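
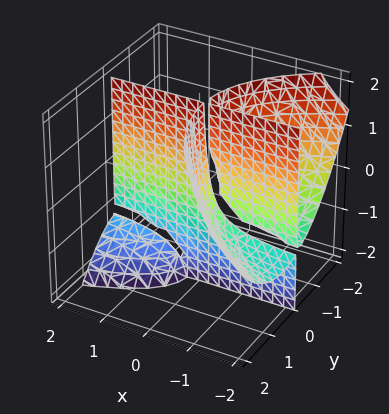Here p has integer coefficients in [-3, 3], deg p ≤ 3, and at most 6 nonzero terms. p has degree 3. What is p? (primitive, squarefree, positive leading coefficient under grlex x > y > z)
The picture has 2 separate pieces.
The degree is 3 — the shape is more complex than any degree-2 surface.
Against the integer gridlines: it meets the y-axis at y = 0 (among the integer gridlines); the visible z-axis segment lies entirely on the surface; the visible x-axis segment lies entirely on the surface.
Assembling these constraints gives the stated polynomial.

x*y^2 + 3*x*y*z + 2*y^3 + 3*x*y + y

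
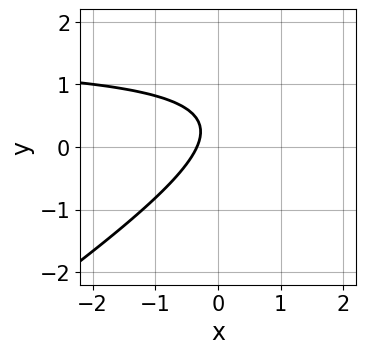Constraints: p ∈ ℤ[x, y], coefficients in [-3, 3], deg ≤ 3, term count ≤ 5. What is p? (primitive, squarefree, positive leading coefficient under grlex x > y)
Degree: no degree-1 curve has this shape, so deg p = 2.
Against the integer gridlines: the curve avoids every integer y-axis point in the box.
Solving for integer coefficients yields p as stated.

2*x*y - 3*y^2 - 3*x + 2*y - 1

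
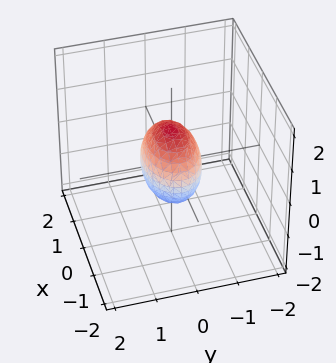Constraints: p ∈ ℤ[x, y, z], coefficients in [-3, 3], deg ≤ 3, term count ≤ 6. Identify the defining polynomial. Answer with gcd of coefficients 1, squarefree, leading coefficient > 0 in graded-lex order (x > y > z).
(a) The degree is 2 — bounded and convex; a quadric.
(b) Symmetries: it's symmetric under z → −z, forcing even powers of z; mirror symmetry x ↦ −x ⇒ only even powers of x; mirror symmetry y ↦ −y ⇒ only even powers of y.
(c) Observable constraints: among the integer gridlines, it crosses the x-axis at x ∈ {-1, 1}; the z-axis gridline crossings are at z ∈ {-1, 1}.
(d) Matching integer coefficients to the picture gives p.

x^2 + 2*y^2 + z^2 - 1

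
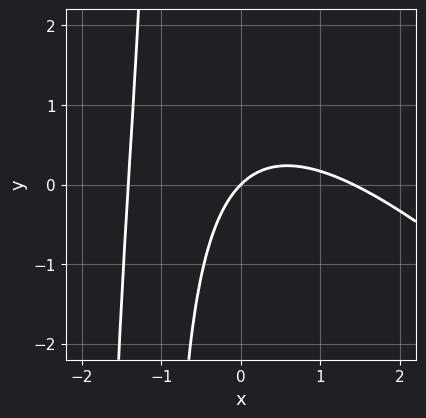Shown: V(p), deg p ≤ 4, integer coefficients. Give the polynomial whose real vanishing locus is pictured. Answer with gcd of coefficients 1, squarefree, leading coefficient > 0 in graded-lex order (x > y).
x^3 + x^2*y + 3*x*y - 2*x + 2*y

deg p = 3.
Against the integer gridlines: one x-axis crossing is at x = 0; it meets the y-axis at y = 0 (among the integer gridlines).
Putting this together gives p.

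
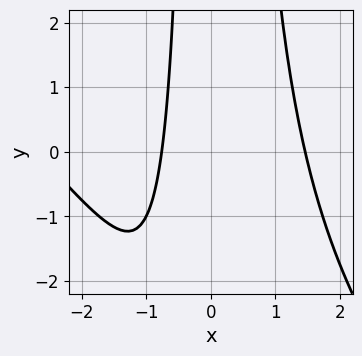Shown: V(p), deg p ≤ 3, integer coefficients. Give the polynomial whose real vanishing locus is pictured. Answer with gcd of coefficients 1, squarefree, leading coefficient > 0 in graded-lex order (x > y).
x^3 + x^2*y + 2*x^2 - 3*x - 3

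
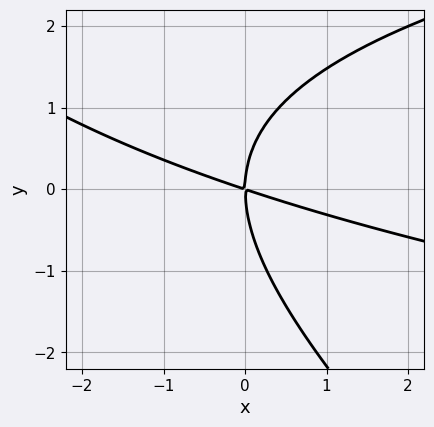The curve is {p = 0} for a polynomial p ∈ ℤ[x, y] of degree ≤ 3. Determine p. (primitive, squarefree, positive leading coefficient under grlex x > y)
x*y^2 + y^3 - x^2 - 3*x*y

(a) deg p = 3. The shape is more complex than any degree-2 curve.
(b) From the axis intercepts and sections: it crosses the y-axis at the gridline y = 0; it meets the x-axis at x = 0 (among the integer gridlines).
(c) The integer polynomial consistent with all of this is the stated p.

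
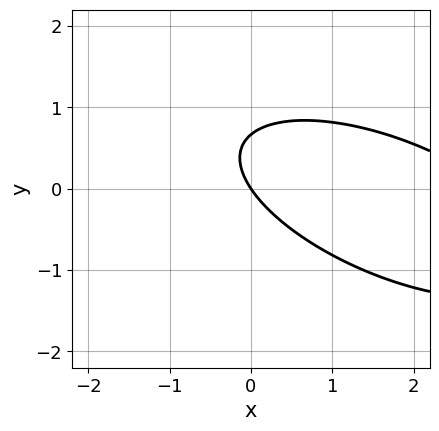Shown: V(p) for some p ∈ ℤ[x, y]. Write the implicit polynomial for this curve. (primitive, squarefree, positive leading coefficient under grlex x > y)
x^2 + 2*x*y + 3*y^2 - 3*x - 2*y

1. deg p = 2.
2. Against the integer gridlines: one x-axis crossing is at x = 0; it crosses the y-axis at the gridline y = 0.
3. Fitting integer coefficients to these (and the overall shape) gives p.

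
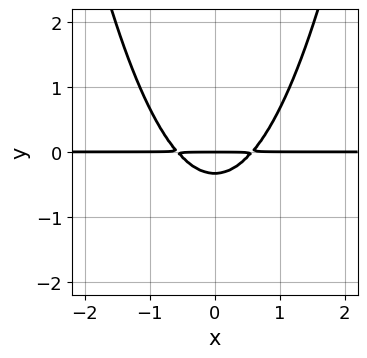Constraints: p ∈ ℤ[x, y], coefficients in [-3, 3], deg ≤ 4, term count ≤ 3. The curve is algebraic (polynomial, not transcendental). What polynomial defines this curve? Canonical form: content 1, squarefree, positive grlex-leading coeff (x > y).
3*x^2*y - 3*y^2 - y

1. Degree: a generic line meets the curve in up to 3 points, so deg p = 3.
2. Symmetries: it's symmetric under x → −x, forcing even powers of x.
3. Checking where it meets the axes: one y-axis crossing is at y = 0; the visible x-axis segment lies entirely on the curve.
4. These observations pin down the coefficients.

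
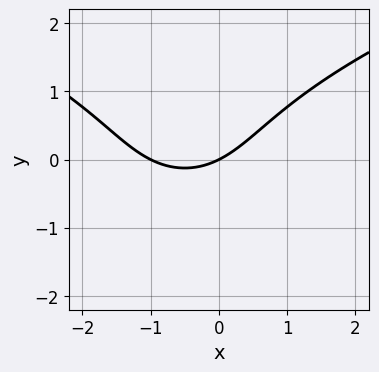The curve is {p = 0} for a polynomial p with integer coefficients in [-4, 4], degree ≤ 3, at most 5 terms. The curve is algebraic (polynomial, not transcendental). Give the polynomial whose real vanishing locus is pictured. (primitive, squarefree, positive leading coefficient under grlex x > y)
deg p = 3.
Observable constraints: the x-axis gridline crossings are at x ∈ {-1, 0}; it crosses the y-axis at the gridline y = 0.
Putting this together gives p.

y^3 - x^2 - x + 2*y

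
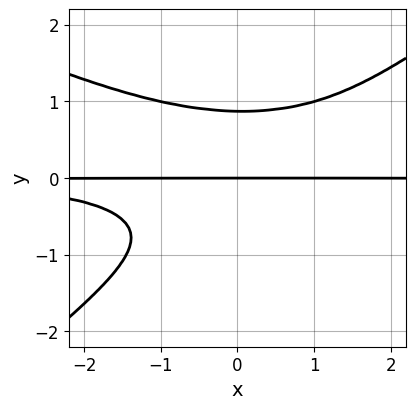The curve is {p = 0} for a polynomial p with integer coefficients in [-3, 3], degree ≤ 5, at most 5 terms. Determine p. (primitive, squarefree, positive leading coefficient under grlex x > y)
(a) Degree: a generic line meets the curve in up to 4 points, so deg p = 4.
(b) Against the integer gridlines: the visible x-axis segment lies entirely on the curve; one y-axis crossing is at y = 0.
(c) Matching integer coefficients to the picture gives p.

x^2*y^2 + x*y^3 - 3*y^4 - x*y^2 + 2*y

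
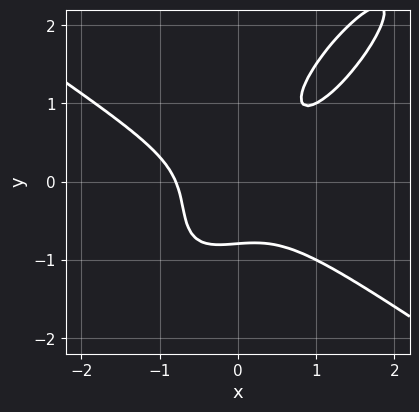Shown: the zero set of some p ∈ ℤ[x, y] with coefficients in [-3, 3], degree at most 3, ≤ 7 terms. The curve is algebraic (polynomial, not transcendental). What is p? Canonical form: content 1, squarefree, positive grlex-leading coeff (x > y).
1. The degree is 3 — the shape is more complex than any degree-2 curve.
2. Solving for integer coefficients yields p as stated.

2*x^3 - 3*x*y^2 + 2*y^3 - 2*x*y + 1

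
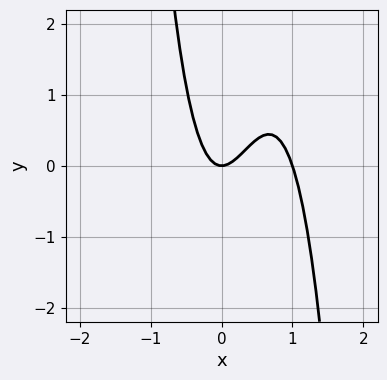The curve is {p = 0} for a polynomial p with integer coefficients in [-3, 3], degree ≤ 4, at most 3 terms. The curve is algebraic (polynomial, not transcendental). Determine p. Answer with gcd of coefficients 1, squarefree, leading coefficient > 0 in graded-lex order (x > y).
1. Degree: a generic line meets the curve in up to 3 points, so deg p = 3.
2. Reading off the gridlines: among the integer gridlines, it crosses the x-axis at x ∈ {0, 1}; it meets the y-axis at y = 0 (among the integer gridlines).
3. Putting this together gives p.

3*x^3 - 3*x^2 + y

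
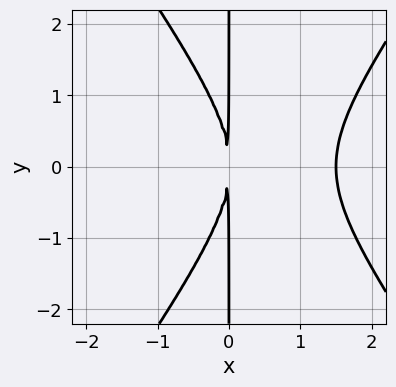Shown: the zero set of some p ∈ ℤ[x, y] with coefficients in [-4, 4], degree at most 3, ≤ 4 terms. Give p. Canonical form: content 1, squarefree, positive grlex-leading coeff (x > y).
2*x^3 - x*y^2 - 3*x^2

1. The degree is 3 — the shape is more complex than any degree-2 curve.
2. Symmetries: the y ↦ −y reflection is a symmetry, so y appears only in even powers.
3. Checking where it meets the axes: every point of the y-axis in the box is on the curve.
4. Assembling these constraints gives the stated polynomial.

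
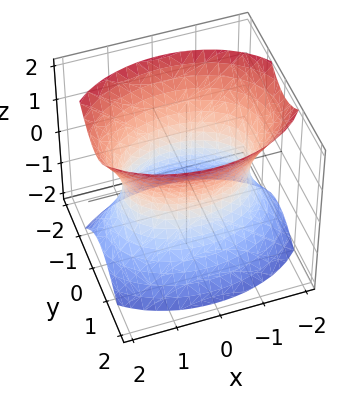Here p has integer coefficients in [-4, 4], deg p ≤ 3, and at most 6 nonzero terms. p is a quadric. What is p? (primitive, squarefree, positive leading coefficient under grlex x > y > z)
(a) deg p = 2. One connected sheet with a waist; a quadric.
(b) Symmetries: it's symmetric under z → −z, forcing even powers of z; mirror symmetry x ↦ −x ⇒ only even powers of x; the y ↦ −y reflection is a symmetry, so y appears only in even powers.
(c) Against the integer gridlines: the surface avoids every integer z-axis point in the box; the y-axis gridline crossings are at y ∈ {-1, 1}.
(d) Matching integer coefficients to the picture gives p.

x^2 + 2*y^2 - z^2 - 2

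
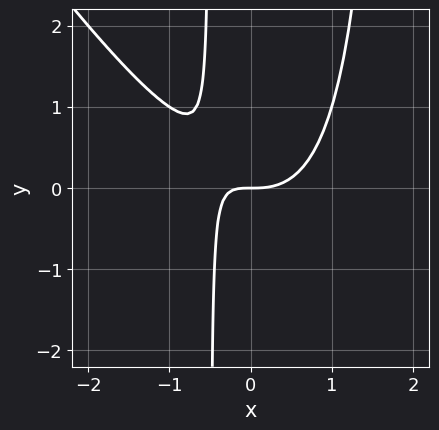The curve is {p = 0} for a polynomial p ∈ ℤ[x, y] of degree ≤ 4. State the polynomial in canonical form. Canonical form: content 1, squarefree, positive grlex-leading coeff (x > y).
3*x^3 + 2*x^2*y - 3*x*y - 2*y

The degree is 3 — the shape is more complex than any degree-2 curve.
Observable constraints: it crosses the y-axis at the gridline y = 0; one x-axis crossing is at x = 0.
Solving for integer coefficients yields p as stated.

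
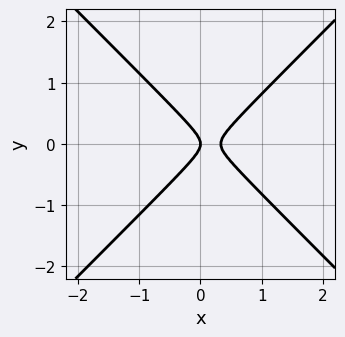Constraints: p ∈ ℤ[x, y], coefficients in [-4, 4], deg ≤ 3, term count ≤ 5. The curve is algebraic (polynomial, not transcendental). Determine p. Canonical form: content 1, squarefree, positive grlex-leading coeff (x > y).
3*x^2 - 3*y^2 - x

First, the degree is 2 — the shape is more complex than any degree-1 curve.
Next, symmetries: the y ↦ −y reflection is a symmetry, so y appears only in even powers.
Next, from the axis intercepts and sections: it meets the y-axis at y = 0 (among the integer gridlines); it meets the x-axis at x = 0 (among the integer gridlines).
Finally, fitting integer coefficients to these (and the overall shape) gives p.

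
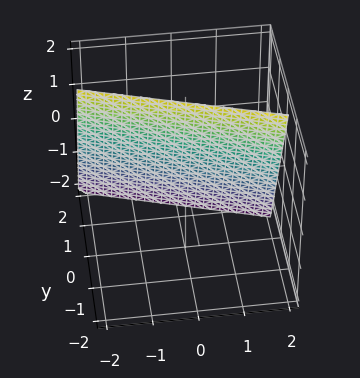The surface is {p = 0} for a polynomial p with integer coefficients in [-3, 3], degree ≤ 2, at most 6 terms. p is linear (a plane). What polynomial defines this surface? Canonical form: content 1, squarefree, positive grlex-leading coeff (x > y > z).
x + 3*y + z - 2

1. deg p = 1.
2. Reading off the gridlines: it meets the z-axis at z = 2 (among the integer gridlines); it meets the x-axis at x = 2 (among the integer gridlines).
3. The integer polynomial consistent with all of this is the stated p.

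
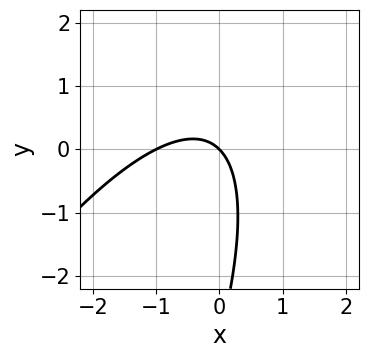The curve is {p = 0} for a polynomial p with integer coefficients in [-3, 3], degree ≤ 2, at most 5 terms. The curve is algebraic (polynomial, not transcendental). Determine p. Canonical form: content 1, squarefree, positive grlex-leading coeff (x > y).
First, deg p = 2. The shape is more complex than any degree-1 curve.
Then, reading off the gridlines: one y-axis crossing is at y = 0; among the integer gridlines, it crosses the x-axis at x ∈ {-1, 0}.
Finally, solving for integer coefficients yields p as stated.

3*x^2 - 3*x*y + y^2 + 3*x + 3*y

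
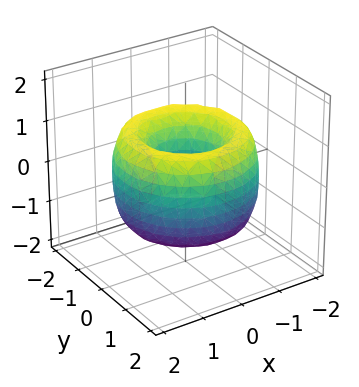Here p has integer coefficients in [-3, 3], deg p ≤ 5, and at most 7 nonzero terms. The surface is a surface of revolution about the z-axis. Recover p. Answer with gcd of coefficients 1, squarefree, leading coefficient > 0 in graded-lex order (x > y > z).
The degree is 4 — no degree-3 surface has this shape.
Symmetry: the z-axis is an axis of rotation, so x and y enter only as x² + y².
Against the integer gridlines: the surface avoids every integer z-axis point in the box; a circular section at z = 1 has radius exactly 1.
Assembling these constraints gives the stated polynomial.

x^4 + 2*x^2*y^2 + y^4 - 3*x^2 - 3*y^2 + z^2 + 1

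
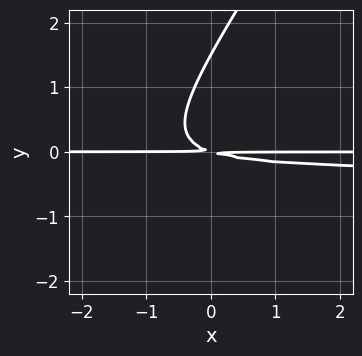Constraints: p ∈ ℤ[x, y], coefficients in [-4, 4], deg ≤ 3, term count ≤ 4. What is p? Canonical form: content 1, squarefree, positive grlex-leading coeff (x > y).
3*x*y^2 - 2*y^3 + x*y + 3*y^2

First, deg p = 3. The shape is more complex than any degree-2 curve.
Then, from the visible intercepts: every point of the x-axis in the box is on the curve.
Finally, the integer polynomial consistent with all of this is the stated p.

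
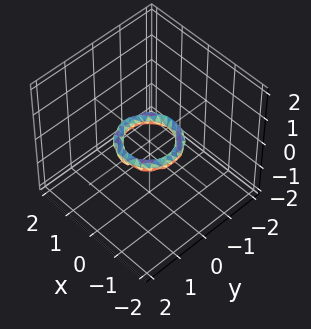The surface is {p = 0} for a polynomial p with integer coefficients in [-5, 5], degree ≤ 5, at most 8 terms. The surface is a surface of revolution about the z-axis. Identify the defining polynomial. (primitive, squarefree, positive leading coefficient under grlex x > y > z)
2*x^4 + 4*x^2*y^2 + 2*y^4 - 3*x^2 - 3*y^2 + 3*z^2 + 1

(a) deg p = 4. A generic line meets the surface in up to 4 points.
(b) By symmetry, the z-axis is an axis of rotation, so x and y enter only as x² + y².
(c) Observable constraints: no z-intercept at any integer in the box; the y-axis gridline crossings are at y ∈ {-1, 1}; a circular section at z = 0 has radius between 0 and 1.
(d) Assembling these constraints gives the stated polynomial. Check: (1, 0, 0) on the x-axis lies on the surface, and p(1, 0, 0) = 0. ✓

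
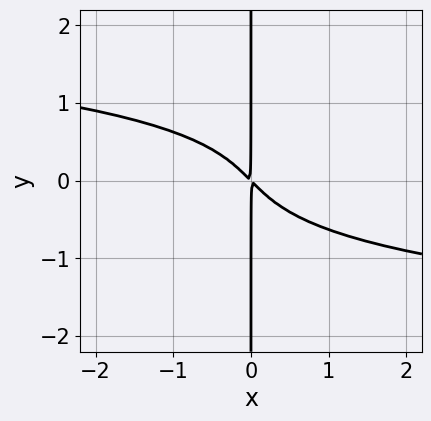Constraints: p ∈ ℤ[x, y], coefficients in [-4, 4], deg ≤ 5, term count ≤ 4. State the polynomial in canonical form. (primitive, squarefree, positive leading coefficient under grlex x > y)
3*x*y^3 + 2*x^2 + 2*x*y

(a) deg p = 4. A generic line meets the curve in up to 4 points.
(b) From the axis intercepts and sections: the visible y-axis segment lies entirely on the curve.
(c) Putting this together gives p.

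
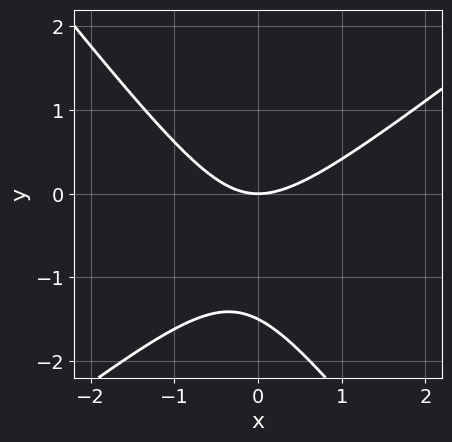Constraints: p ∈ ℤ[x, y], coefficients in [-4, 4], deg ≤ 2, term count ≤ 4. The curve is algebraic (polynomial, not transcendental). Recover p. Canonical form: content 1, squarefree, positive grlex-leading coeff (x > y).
First, deg p = 2. No degree-1 curve has this shape.
Next, from the axis intercepts and sections: one x-axis crossing is at x = 0; it crosses the y-axis at the gridline y = 0.
Finally, these observations pin down the coefficients.

2*x^2 - x*y - 2*y^2 - 3*y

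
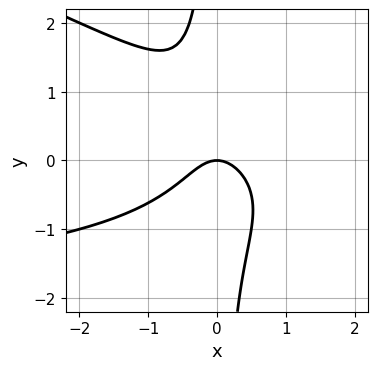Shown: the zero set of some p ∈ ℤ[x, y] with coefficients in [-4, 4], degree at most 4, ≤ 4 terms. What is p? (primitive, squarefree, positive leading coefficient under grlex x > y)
1. The degree is 3 — a generic line meets the curve in up to 3 points.
2. From the visible intercepts: one y-axis crossing is at y = 0; one x-axis crossing is at x = 0.
3. These observations pin down the coefficients.

x^2*y + 3*x*y^2 + 3*x^2 + 2*y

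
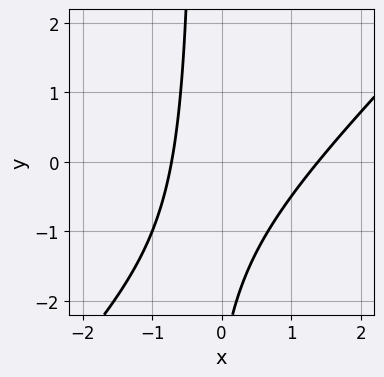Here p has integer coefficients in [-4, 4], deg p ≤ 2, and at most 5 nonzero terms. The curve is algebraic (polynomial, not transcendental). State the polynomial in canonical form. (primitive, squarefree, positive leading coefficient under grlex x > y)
3*x^2 - 3*x*y - 2*x - y - 3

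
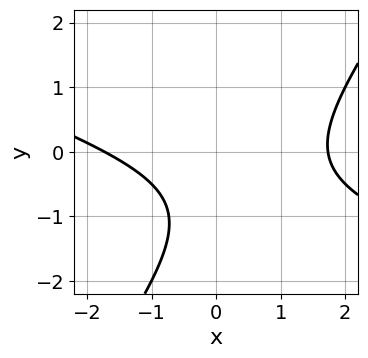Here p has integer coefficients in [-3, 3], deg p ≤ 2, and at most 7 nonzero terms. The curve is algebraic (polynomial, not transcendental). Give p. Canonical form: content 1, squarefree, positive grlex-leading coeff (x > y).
First, deg p = 2. A generic line meets the curve in up to 2 points.
Next, observable constraints: the curve avoids every integer y-axis point in the box.
Finally, matching integer coefficients to the picture gives p.

x^2 + 2*x*y - 2*y^2 - 3*y - 3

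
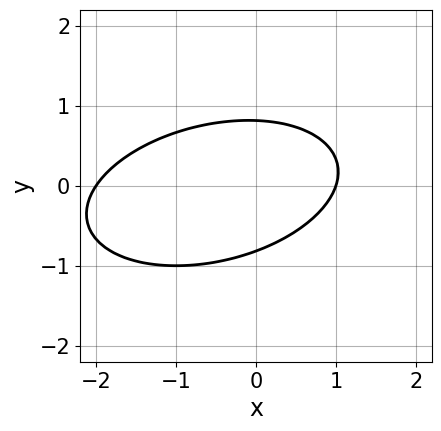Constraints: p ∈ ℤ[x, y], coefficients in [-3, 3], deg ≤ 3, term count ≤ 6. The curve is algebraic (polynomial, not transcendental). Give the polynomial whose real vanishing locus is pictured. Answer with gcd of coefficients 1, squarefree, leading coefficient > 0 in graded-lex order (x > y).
deg p = 2. No degree-1 curve has this shape.
Checking where it meets the axes: the x-axis gridline crossings are at x ∈ {-2, 1}.
Solving for integer coefficients yields p as stated.

x^2 - x*y + 3*y^2 + x - 2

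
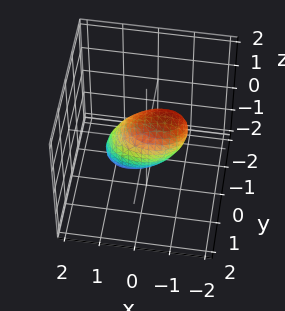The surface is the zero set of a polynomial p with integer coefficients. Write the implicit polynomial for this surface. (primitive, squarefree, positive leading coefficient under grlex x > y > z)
x^2 + x*z + 2*y^2 + z^2 - 1

The degree is 2 — no degree-1 surface has this shape.
From the visible intercepts: among the integer gridlines, it crosses the z-axis at z ∈ {-1, 1}; the x-axis gridline crossings are at x ∈ {-1, 1}.
The integer polynomial consistent with all of this is the stated p.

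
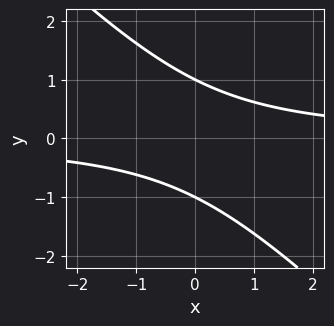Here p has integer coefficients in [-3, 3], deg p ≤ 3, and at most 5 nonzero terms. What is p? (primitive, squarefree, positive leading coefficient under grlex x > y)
x*y + y^2 - 1

(a) Degree: a generic line meets the curve in up to 2 points, so deg p = 2.
(b) From the visible intercepts: it misses every integer gridline on the x-axis; among the integer gridlines, it crosses the y-axis at y ∈ {-1, 1}.
(c) Solving for integer coefficients yields p as stated.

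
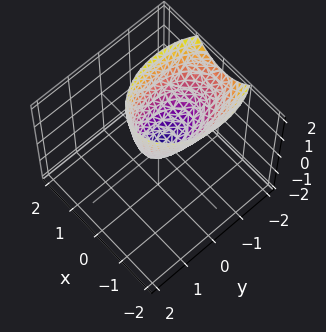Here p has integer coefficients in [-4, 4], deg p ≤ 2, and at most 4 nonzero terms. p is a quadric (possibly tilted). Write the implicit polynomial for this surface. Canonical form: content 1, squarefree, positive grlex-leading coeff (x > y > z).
2*x^2 + y^2 + y*z - z

First, degree: no degree-1 surface has this shape, so deg p = 2.
Next, from the axis intercepts and sections: it meets the z-axis at z = 0 (among the integer gridlines); it crosses the y-axis at the gridline y = 0; one x-axis crossing is at x = 0.
Finally, together with the visible shape, these determine p as stated.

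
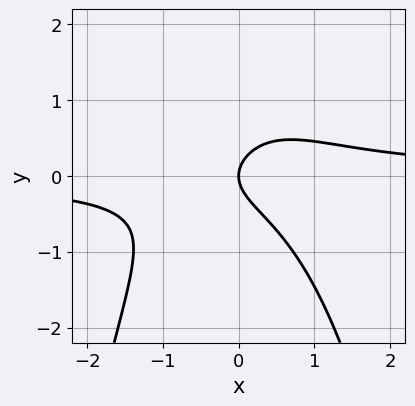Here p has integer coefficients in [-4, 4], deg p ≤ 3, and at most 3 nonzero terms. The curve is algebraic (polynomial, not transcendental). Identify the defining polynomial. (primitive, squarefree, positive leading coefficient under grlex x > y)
3*x^2*y + 3*y^2 - 2*x

1. Degree: the shape is more complex than any degree-2 curve, so deg p = 3.
2. Checking where it meets the axes: it crosses the x-axis at the gridline x = 0; it meets the y-axis at y = 0 (among the integer gridlines).
3. Matching integer coefficients to the picture gives p.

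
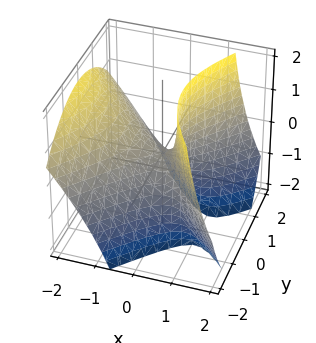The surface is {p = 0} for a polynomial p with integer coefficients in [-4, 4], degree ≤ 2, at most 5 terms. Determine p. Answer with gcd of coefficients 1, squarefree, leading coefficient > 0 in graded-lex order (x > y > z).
(a) Degree: a generic line meets the surface in up to 2 points, so deg p = 2.
(b) Observable constraints: one x-axis crossing is at x = 0; it crosses the y-axis at the gridline y = 0.
(c) Fitting integer coefficients to these (and the overall shape) gives p.

3*x^2 + 3*x*z - 2*y^2 - 2*z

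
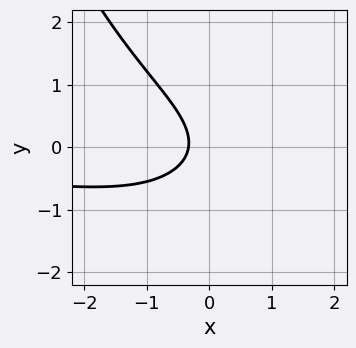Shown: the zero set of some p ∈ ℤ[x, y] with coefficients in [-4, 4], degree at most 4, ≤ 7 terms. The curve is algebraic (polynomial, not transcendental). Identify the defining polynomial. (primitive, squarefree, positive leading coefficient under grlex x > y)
(a) Degree: the shape is more complex than any degree-2 curve, so deg p = 3.
(b) From the visible intercepts: it misses every integer gridline on the y-axis.
(c) The integer polynomial consistent with all of this is the stated p.

x^2*y - x*y - 3*y^2 - 3*x - 1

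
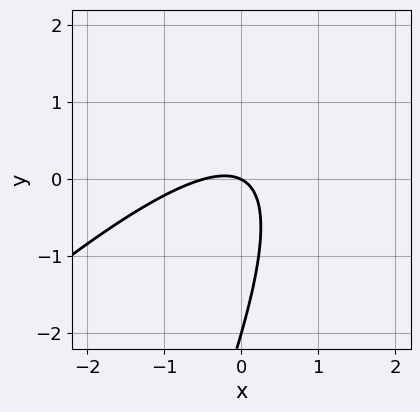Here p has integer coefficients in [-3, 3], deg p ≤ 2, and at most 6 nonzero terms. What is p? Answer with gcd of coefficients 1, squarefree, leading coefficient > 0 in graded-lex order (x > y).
First, deg p = 2. No degree-1 curve has this shape.
Then, against the integer gridlines: the y-axis gridline crossings are at y ∈ {-2, 0}; it crosses the x-axis at the gridline x = 0.
Finally, matching integer coefficients to the picture gives p.

2*x^2 - 3*x*y + y^2 + x + 2*y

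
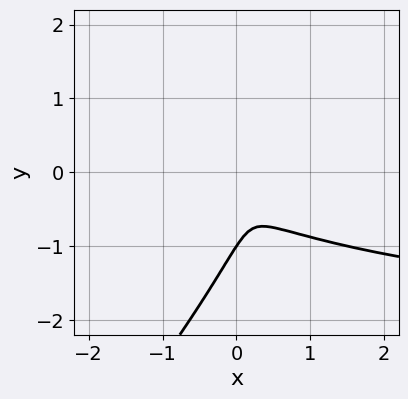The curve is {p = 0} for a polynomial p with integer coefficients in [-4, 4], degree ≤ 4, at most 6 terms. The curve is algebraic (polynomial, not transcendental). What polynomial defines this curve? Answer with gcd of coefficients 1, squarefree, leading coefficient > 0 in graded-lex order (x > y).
x^2*y - 3*x*y^2 + 2*y^3 + 3*x^2 + 2*y^2

(a) deg p = 3. The shape is more complex than any degree-2 curve.
(b) Checking where it meets the axes: it crosses the y-axis at the gridline y = -1.
(c) Solving for integer coefficients yields p as stated.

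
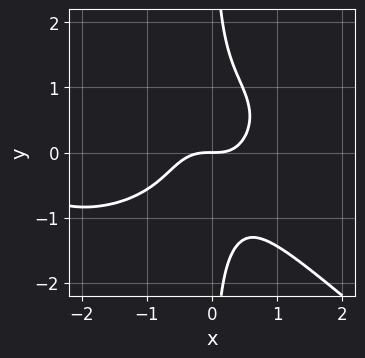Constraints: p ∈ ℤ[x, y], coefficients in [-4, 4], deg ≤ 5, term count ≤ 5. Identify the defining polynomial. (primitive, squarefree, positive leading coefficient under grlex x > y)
x^4 + x^2*y^2 + 3*x*y^3 + 3*x^3 - 2*y

(a) deg p = 4. No degree-3 curve has this shape.
(b) Observable constraints: one x-axis crossing is at x = 0; it meets the y-axis at y = 0 (among the integer gridlines).
(c) The integer polynomial consistent with all of this is the stated p.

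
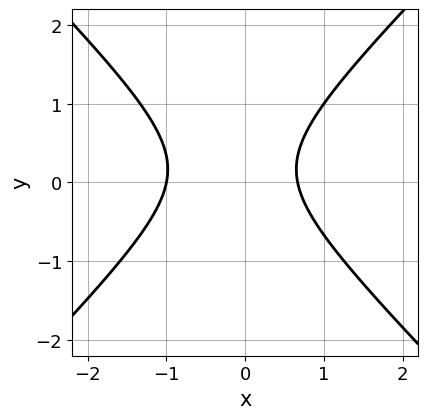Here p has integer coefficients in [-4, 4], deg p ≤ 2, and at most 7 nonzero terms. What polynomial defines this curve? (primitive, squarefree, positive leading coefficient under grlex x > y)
3*x^2 - 3*y^2 + x + y - 2

(a) The degree is 2 — the shape is more complex than any degree-1 curve.
(b) From the axis intercepts and sections: one x-axis crossing is at x = -1; no y-intercept at any integer in the box.
(c) These observations pin down the coefficients.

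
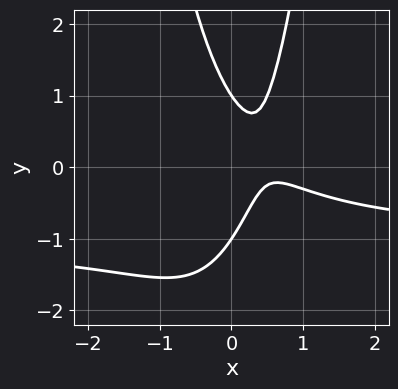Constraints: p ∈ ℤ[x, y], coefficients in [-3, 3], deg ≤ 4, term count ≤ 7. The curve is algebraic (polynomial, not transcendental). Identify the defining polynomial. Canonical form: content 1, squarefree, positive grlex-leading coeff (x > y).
First, deg p = 3. No degree-2 curve has this shape.
Next, from the visible intercepts: no x-intercept at any integer in the box; the y-axis gridline crossings are at y ∈ {-1, 1}.
Finally, assembling these constraints gives the stated polynomial.

3*x^2*y + 3*x^2 - y^2 - 3*x + 1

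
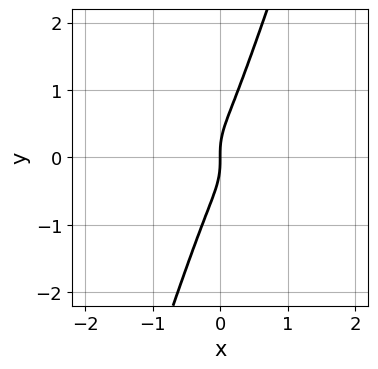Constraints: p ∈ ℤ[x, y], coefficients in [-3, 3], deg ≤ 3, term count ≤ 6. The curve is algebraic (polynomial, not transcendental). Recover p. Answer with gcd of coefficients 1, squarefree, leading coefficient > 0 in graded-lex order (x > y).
(a) Degree: no degree-2 curve has this shape, so deg p = 3.
(b) From the axis intercepts and sections: it meets the x-axis at x = 0 (among the integer gridlines); one y-axis crossing is at y = 0.
(c) Fitting integer coefficients to these (and the overall shape) gives p.

3*x^3 + 2*x^2*y + 2*x*y^2 - y^3 + x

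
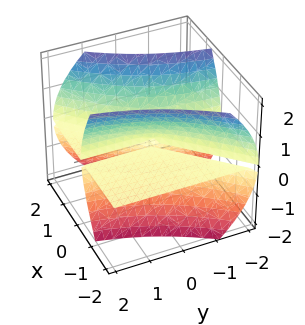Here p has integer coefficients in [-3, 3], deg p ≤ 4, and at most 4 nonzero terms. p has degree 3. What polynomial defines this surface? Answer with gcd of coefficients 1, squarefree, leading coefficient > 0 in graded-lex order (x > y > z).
2*x^2*z - 2*x*y*z - z^3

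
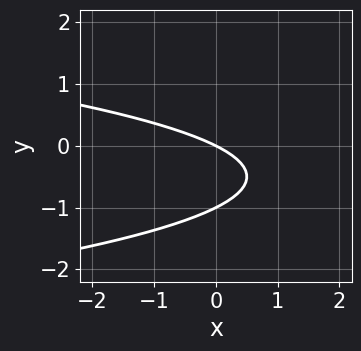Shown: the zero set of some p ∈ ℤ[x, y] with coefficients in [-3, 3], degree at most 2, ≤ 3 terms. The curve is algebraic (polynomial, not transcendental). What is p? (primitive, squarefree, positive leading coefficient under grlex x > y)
(a) deg p = 2.
(b) From the visible intercepts: it meets the x-axis at x = 0 (among the integer gridlines); among the integer gridlines, it crosses the y-axis at y ∈ {-1, 0}.
(c) Assembling these constraints gives the stated polynomial.

2*y^2 + x + 2*y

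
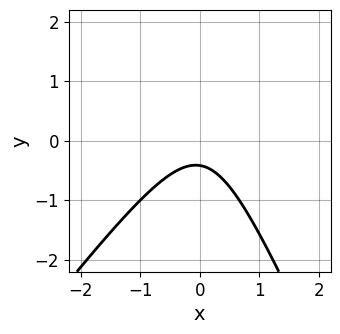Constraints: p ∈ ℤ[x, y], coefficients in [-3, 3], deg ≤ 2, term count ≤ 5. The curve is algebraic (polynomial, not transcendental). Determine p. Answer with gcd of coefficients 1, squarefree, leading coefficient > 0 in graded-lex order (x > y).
Degree: the shape is more complex than any degree-1 curve, so deg p = 2.
From the axis intercepts and sections: it misses every integer gridline on the x-axis.
Matching integer coefficients to the picture gives p.

3*x^2 - x*y - y^2 + 2*y + 1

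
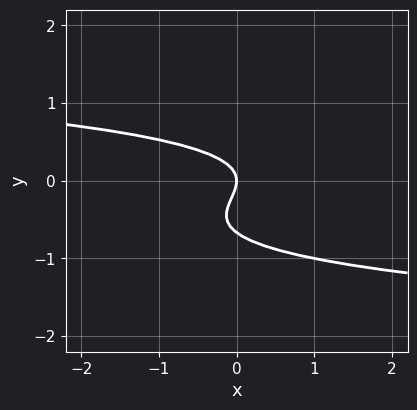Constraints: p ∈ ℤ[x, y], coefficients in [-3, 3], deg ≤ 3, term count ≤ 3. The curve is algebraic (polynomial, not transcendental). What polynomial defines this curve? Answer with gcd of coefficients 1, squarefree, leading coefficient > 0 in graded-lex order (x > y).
(a) The degree is 3 — no degree-2 curve has this shape.
(b) Reading off the gridlines: it crosses the y-axis at the gridline y = 0; it meets the x-axis at x = 0 (among the integer gridlines).
(c) Fitting integer coefficients to these (and the overall shape) gives p.

3*y^3 + 2*y^2 + x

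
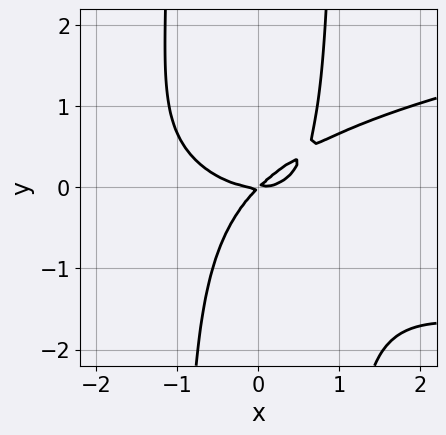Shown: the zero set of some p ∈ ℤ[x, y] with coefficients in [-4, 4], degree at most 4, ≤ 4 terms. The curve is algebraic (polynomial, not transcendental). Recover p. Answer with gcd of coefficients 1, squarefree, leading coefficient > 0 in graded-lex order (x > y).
3*x^2*y^2 - 2*x^3 + 3*x*y - 3*y^2

1. Degree: no degree-3 curve has this shape, so deg p = 4.
2. Checking where it meets the axes: one x-axis crossing is at x = 0; it crosses the y-axis at the gridline y = 0.
3. Putting this together gives p.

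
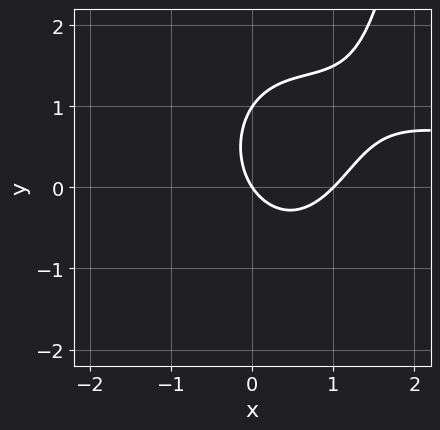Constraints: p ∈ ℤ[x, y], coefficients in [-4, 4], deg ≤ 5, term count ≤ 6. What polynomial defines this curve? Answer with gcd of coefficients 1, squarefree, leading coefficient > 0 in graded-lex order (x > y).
x^3*y - 3*x^2 - 2*y^2 + 3*x + 2*y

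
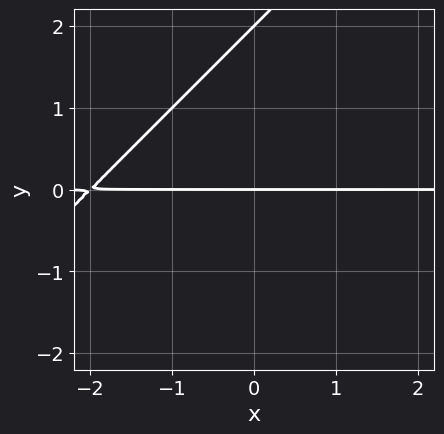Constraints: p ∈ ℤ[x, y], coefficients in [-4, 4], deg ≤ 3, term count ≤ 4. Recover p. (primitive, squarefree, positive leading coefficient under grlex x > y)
(a) deg p = 2. The shape is more complex than any degree-1 curve.
(b) From the axis intercepts and sections: the y-axis gridline crossings are at y ∈ {0, 2}; the visible x-axis segment lies entirely on the curve.
(c) Assembling these constraints gives the stated polynomial.

x*y - y^2 + 2*y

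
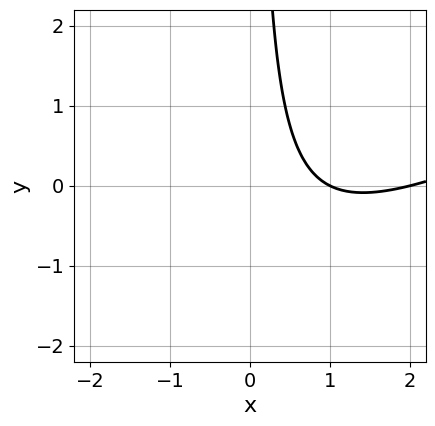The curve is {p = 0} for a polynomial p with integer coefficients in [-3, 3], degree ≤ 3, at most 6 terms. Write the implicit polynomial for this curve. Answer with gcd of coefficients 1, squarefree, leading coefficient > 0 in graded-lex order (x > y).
First, degree: the shape is more complex than any degree-1 curve, so deg p = 2.
Next, observable constraints: among the integer gridlines, it crosses the x-axis at x ∈ {1, 2}; it misses every integer gridline on the y-axis.
Finally, assembling these constraints gives the stated polynomial.

x^2 - 2*x*y - 3*x + 2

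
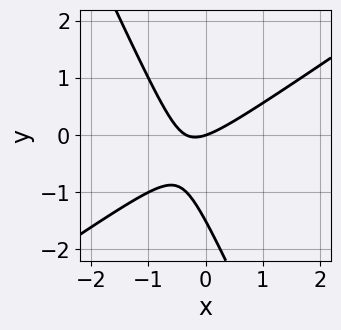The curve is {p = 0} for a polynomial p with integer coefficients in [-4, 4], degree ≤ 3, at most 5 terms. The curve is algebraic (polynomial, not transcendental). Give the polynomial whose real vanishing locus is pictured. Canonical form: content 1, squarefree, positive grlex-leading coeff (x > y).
1. Degree: no degree-1 curve has this shape, so deg p = 2.
2. From the visible intercepts: one y-axis crossing is at y = 0; it crosses the x-axis at the gridline x = 0.
3. Solving for integer coefficients yields p as stated.

3*x^2 - 3*x*y - 2*y^2 + x - 3*y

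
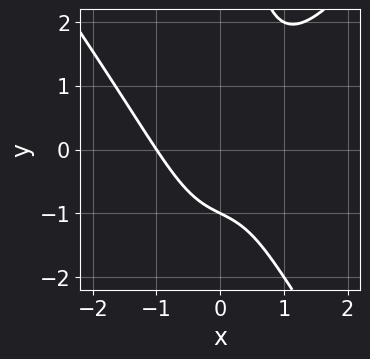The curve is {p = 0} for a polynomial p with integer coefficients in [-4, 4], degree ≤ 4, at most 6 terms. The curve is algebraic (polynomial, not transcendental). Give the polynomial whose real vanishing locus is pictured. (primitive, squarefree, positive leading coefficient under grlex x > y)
2*x^3 - x*y^2 - 2*x*y + 2*y + 2

First, the degree is 3 — the shape is more complex than any degree-2 curve.
Then, reading off the gridlines: it meets the x-axis at x = -1 (among the integer gridlines); it crosses the y-axis at the gridline y = -1.
Finally, fitting integer coefficients to these (and the overall shape) gives p.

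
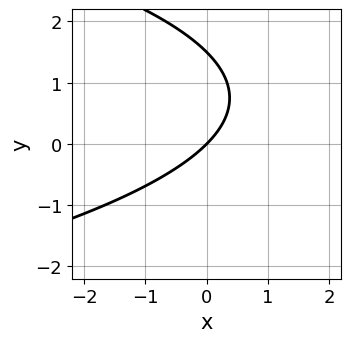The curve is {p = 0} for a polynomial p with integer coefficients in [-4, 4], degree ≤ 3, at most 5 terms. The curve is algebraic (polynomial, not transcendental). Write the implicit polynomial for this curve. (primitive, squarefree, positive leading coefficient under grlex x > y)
2*y^2 + 3*x - 3*y

(a) deg p = 2. No degree-1 curve has this shape.
(b) From the axis intercepts and sections: it crosses the y-axis at the gridline y = 0; it meets the x-axis at x = 0 (among the integer gridlines).
(c) Solving for integer coefficients yields p as stated.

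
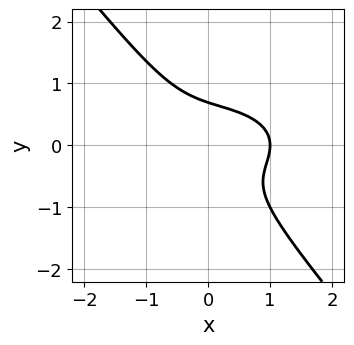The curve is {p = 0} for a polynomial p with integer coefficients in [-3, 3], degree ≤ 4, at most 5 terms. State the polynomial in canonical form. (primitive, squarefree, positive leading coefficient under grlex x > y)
x^3 + 3*x*y^2 + 3*y^3 - 1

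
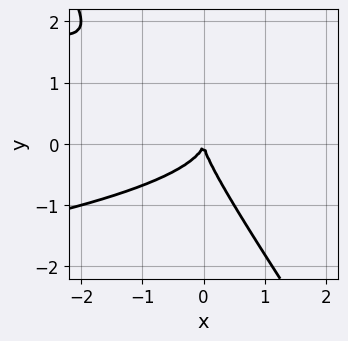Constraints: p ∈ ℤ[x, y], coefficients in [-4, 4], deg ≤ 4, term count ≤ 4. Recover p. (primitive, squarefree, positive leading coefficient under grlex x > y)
The degree is 3 — a generic line meets the curve in up to 3 points.
Checking where it meets the axes: it meets the x-axis at x = 0 (among the integer gridlines); it meets the y-axis at y = 0 (among the integer gridlines).
These observations pin down the coefficients.

3*x*y^2 + 2*y^3 + 2*x^2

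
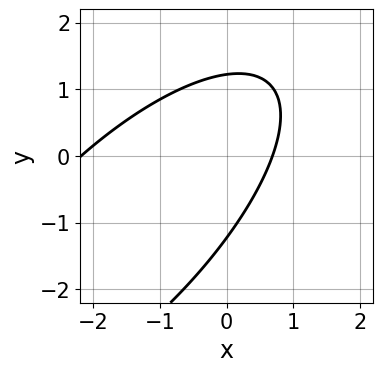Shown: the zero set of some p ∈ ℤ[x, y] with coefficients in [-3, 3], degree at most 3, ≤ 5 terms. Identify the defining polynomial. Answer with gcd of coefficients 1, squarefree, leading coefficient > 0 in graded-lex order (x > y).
2*x^2 - 3*x*y + 2*y^2 + 3*x - 3

First, the degree is 2 — a generic line meets the curve in up to 2 points.
Finally, solving for integer coefficients yields p as stated.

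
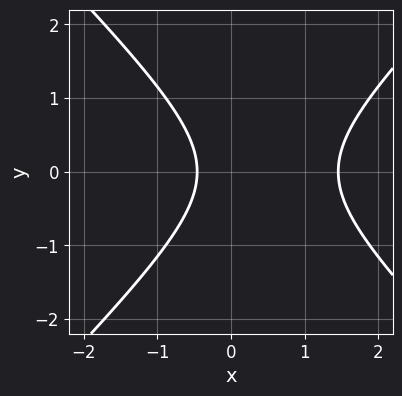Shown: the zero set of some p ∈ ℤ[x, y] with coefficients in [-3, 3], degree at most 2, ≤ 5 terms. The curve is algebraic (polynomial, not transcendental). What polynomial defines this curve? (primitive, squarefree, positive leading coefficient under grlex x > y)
1. deg p = 2.
2. Symmetries: it's symmetric under y → −y, forcing even powers of y.
3. Against the integer gridlines: it misses every integer gridline on the y-axis.
4. Assembling these constraints gives the stated polynomial.

3*x^2 - 3*y^2 - 3*x - 2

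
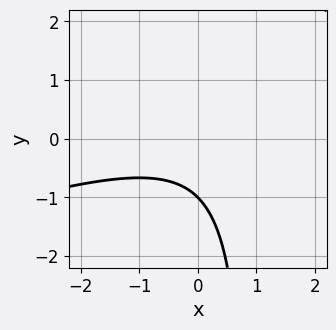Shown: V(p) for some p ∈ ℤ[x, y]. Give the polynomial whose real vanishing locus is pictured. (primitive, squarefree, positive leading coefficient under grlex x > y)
x^2 - 3*x*y + 3*y + 3

(a) deg p = 2. No degree-1 curve has this shape.
(b) Checking where it meets the axes: the curve avoids every integer x-axis point in the box; it meets the y-axis at y = -1 (among the integer gridlines).
(c) Putting this together gives p.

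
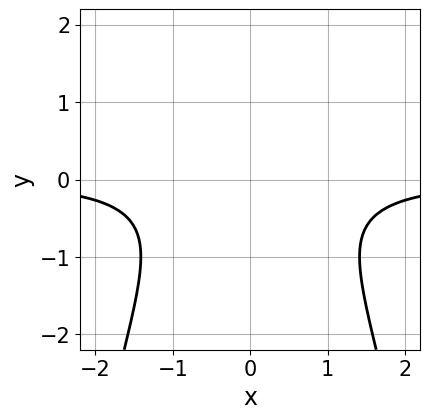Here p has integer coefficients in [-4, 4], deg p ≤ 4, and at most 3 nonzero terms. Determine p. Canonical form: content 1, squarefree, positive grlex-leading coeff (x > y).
x^2*y + y^2 + 1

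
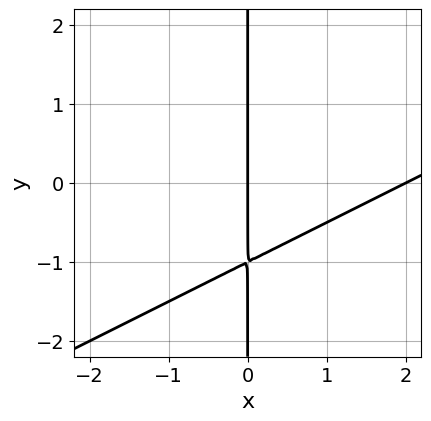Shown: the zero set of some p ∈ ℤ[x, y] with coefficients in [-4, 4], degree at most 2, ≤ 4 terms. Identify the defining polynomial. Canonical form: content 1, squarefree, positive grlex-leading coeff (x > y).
x^2 - 2*x*y - 2*x

Degree: a generic line meets the curve in up to 2 points, so deg p = 2.
Observable constraints: every point of the y-axis in the box is on the curve; the x-axis gridline crossings are at x ∈ {0, 2}.
Putting this together gives p.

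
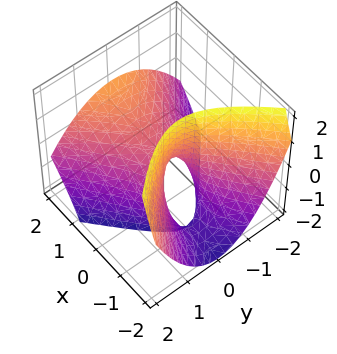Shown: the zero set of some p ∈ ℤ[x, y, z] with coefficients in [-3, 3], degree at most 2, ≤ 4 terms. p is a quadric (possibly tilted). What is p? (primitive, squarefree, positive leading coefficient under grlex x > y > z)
(a) Degree: the shape is more complex than any degree-1 surface, so deg p = 2.
(b) Against the integer gridlines: it crosses the z-axis at the gridline z = 0; it meets the x-axis at x = 0 (among the integer gridlines); it meets the y-axis at y = 0 (among the integer gridlines).
(c) Putting this together gives p.

2*x^2 - 3*x*z - 3*y^2 - 2*z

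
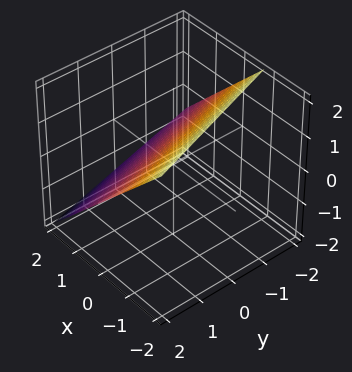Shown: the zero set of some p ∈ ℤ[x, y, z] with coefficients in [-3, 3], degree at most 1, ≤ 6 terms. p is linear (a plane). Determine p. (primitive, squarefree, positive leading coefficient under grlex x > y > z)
3*x + y + 3*z - 2

1. The degree is 1 — the surface is flat (a plane).
2. Reading off the gridlines: one y-axis crossing is at y = 2.
3. The integer polynomial consistent with all of this is the stated p.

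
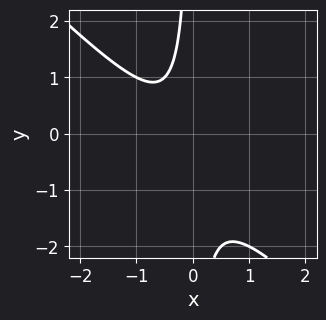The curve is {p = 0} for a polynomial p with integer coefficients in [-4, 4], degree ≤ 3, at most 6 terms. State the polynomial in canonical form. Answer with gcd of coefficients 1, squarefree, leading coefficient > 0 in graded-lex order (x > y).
(a) The degree is 2 — a generic line meets the curve in up to 2 points.
(b) Against the integer gridlines: the curve avoids every integer x-axis point in the box; it misses every integer gridline on the y-axis.
(c) Matching integer coefficients to the picture gives p.

2*x^2 + 2*x*y + x + 1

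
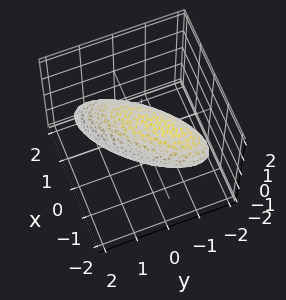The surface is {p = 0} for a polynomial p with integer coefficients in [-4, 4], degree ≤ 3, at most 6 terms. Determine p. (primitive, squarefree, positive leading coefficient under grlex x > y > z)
First, deg p = 2.
Next, against the integer gridlines: among the integer gridlines, it crosses the y-axis at y ∈ {-1, 1}; the x-axis gridline crossings are at x ∈ {-1, 1}.
Finally, putting this together gives p.

2*x^2 - 3*x*y + 2*y^2 + y*z + 3*z^2 - 2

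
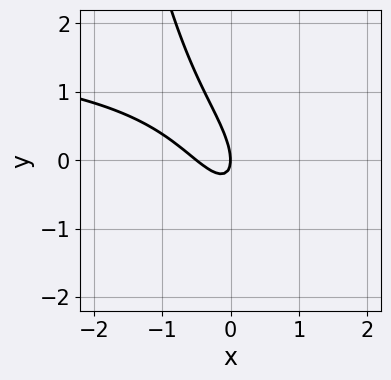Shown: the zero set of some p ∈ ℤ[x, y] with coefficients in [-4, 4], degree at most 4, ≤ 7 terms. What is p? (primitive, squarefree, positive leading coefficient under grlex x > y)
1. deg p = 3. No degree-2 curve has this shape.
2. Checking where it meets the axes: it crosses the y-axis at the gridline y = 0; one x-axis crossing is at x = 0.
3. Putting this together gives p.

x^2*y - 2*x^2 - 2*x*y - y^2 - x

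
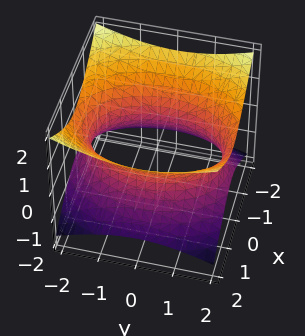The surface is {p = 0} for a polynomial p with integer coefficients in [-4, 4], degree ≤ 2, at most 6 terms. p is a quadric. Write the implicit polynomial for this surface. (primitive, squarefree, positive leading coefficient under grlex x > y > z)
First, degree: an hourglass — one-sheet hyperboloid; a quadric, so deg p = 2.
Next, symmetries: mirror symmetry y ↦ −y ⇒ only even powers of y; the x ↦ −x reflection is a symmetry, so x appears only in even powers; the z ↦ −z reflection is a symmetry, so z appears only in even powers.
Next, checking where it meets the axes: the surface avoids every integer z-axis point in the box.
Finally, assembling these constraints gives the stated polynomial.

2*x^2 + y^2 - 3*z^2 - 3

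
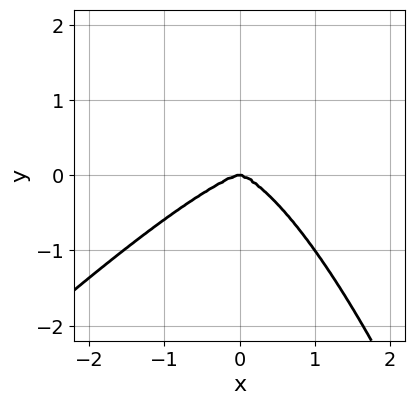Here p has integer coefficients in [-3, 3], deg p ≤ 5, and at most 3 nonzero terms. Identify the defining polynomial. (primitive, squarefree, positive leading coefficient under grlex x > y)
First, deg p = 4.
Then, reading off the gridlines: it crosses the x-axis at the gridline x = 0; it crosses the y-axis at the gridline y = 0.
Finally, solving for integer coefficients yields p as stated.

x^4 - x^3*y + 2*y^3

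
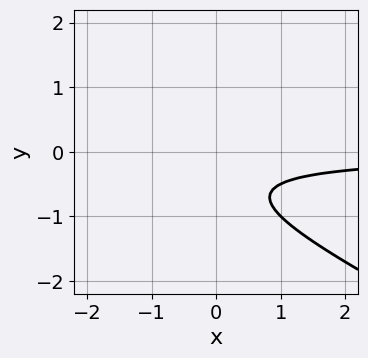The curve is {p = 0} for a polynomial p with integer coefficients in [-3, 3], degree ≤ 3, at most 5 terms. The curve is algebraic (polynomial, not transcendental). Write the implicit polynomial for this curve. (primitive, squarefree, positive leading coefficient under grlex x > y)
1. Degree: the shape is more complex than any degree-1 curve, so deg p = 2.
2. Observable constraints: no y-intercept at any integer in the box; no x-intercept at any integer in the box.
3. The integer polynomial consistent with all of this is the stated p.

x*y + 2*y^2 + 2*y + 1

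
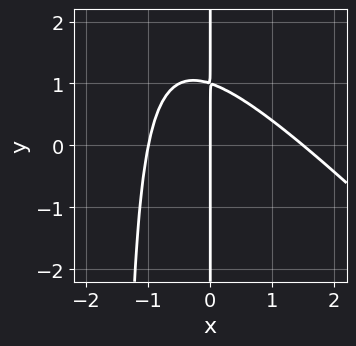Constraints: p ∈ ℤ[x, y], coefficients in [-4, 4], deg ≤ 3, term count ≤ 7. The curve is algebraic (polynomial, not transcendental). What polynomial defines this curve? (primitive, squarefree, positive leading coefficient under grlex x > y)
(a) The degree is 3 — no degree-2 curve has this shape.
(b) From the visible intercepts: the visible y-axis segment lies entirely on the curve; among the integer gridlines, it crosses the x-axis at x ∈ {-1, 0}.
(c) Matching integer coefficients to the picture gives p.

2*x^3 + 2*x^2*y - x^2 + 3*x*y - 3*x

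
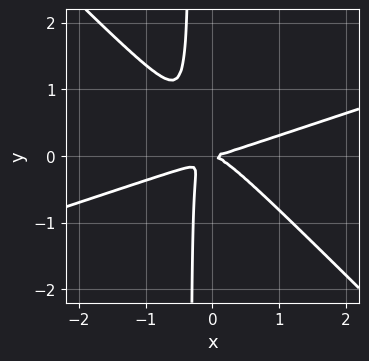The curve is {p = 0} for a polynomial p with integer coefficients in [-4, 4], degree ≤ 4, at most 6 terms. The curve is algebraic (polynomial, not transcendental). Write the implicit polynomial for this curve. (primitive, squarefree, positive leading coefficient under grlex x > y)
First, the degree is 3 — a generic line meets the curve in up to 3 points.
Next, observable constraints: it meets the x-axis at x = 0 (among the integer gridlines); it meets the y-axis at y = 0 (among the integer gridlines).
Finally, fitting integer coefficients to these (and the overall shape) gives p.

x^3 - 2*x^2*y - 3*x*y^2 - y^2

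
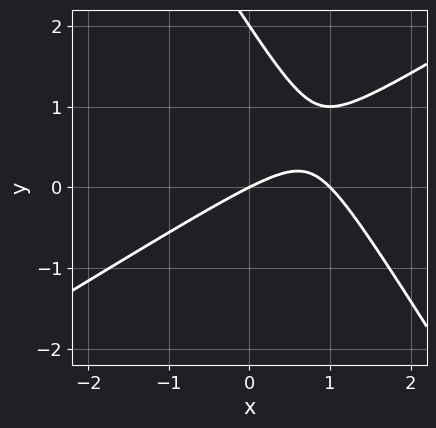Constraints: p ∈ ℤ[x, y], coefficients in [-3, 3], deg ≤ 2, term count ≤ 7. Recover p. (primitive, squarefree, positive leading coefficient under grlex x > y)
(a) deg p = 2. No degree-1 curve has this shape.
(b) Observable constraints: the x-axis gridline crossings are at x ∈ {0, 1}; the y-axis gridline crossings are at y ∈ {0, 2}.
(c) Assembling these constraints gives the stated polynomial.

x^2 - x*y - y^2 - x + 2*y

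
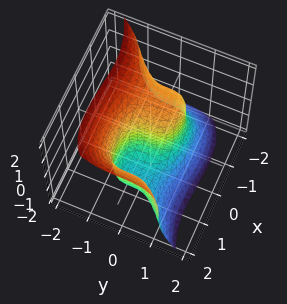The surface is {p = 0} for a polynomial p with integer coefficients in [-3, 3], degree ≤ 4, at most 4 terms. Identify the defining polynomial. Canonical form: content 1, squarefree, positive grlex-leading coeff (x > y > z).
(a) The degree is 3 — no degree-2 surface has this shape.
(b) From the visible intercepts: it crosses the x-axis at the gridline x = 0; one z-axis crossing is at z = 0.
(c) Fitting integer coefficients to these (and the overall shape) gives p.

x^3 - 3*y^3 - z^3 - 2*x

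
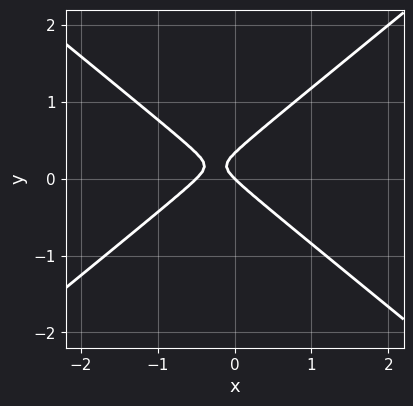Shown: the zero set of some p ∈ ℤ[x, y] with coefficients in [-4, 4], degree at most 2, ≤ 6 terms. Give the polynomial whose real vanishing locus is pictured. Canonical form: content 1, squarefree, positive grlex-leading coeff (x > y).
Degree: no degree-1 curve has this shape, so deg p = 2.
From the visible intercepts: it crosses the x-axis at the gridline x = 0; it meets the y-axis at y = 0 (among the integer gridlines).
Solving for integer coefficients yields p as stated.

2*x^2 - 3*y^2 + x + y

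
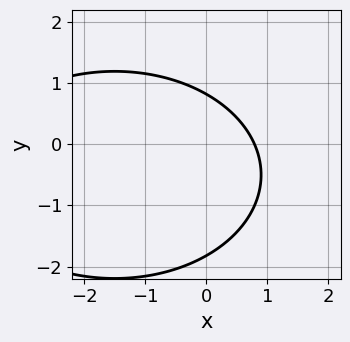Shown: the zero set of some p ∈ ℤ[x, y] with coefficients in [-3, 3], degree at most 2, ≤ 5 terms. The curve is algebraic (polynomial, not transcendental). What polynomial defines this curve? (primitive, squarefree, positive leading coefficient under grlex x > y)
x^2 + 2*y^2 + 3*x + 2*y - 3

1. deg p = 2. The shape is more complex than any degree-1 curve.
2. Matching integer coefficients to the picture gives p.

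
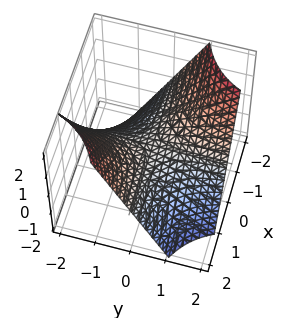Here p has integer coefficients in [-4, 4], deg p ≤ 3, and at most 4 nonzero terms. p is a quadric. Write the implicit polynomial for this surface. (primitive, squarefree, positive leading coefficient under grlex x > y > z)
x*y + z

(a) Degree: a saddle surface; a quadric, so deg p = 2.
(b) Against the integer gridlines: every point of the x-axis in the box is on the surface; it crosses the z-axis at the gridline z = 0.
(c) Together with the visible shape, these determine p as stated.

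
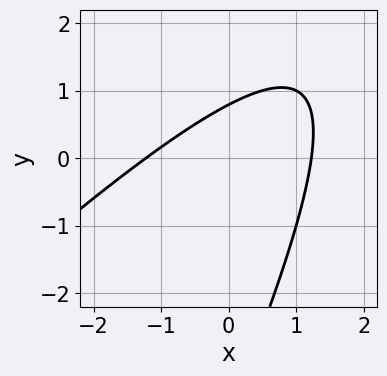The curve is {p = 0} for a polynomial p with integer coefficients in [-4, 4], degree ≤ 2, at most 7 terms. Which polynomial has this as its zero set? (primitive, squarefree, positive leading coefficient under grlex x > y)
First, degree: a generic line meets the curve in up to 2 points, so deg p = 2.
Finally, matching integer coefficients to the picture gives p.

2*x^2 - 3*x*y + y^2 + 3*y - 3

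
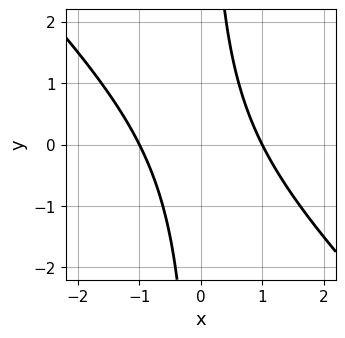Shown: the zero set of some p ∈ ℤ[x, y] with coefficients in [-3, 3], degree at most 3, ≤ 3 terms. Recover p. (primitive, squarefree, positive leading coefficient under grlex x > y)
First, the degree is 2 — no degree-1 curve has this shape.
Then, reading off the gridlines: among the integer gridlines, it crosses the x-axis at x ∈ {-1, 1}; the curve avoids every integer y-axis point in the box.
Finally, matching integer coefficients to the picture gives p.

x^2 + x*y - 1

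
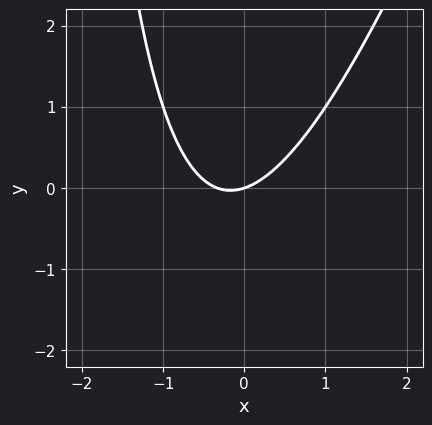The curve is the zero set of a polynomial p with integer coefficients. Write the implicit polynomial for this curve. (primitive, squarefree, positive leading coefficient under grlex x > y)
deg p = 2.
Checking where it meets the axes: it meets the x-axis at x = 0 (among the integer gridlines); it crosses the y-axis at the gridline y = 0.
These observations pin down the coefficients.

3*x^2 - x*y + x - 3*y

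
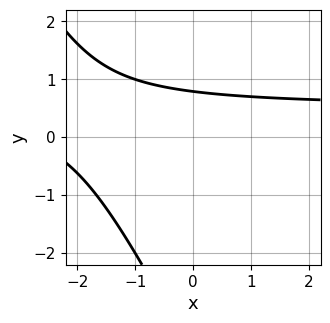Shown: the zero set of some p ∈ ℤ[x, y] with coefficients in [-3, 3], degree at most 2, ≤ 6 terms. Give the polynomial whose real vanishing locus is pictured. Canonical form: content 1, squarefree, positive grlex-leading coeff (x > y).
The degree is 2 — a generic line meets the curve in up to 2 points.
From the visible intercepts: no x-intercept at any integer in the box.
Together with the visible shape, these determine p as stated.

2*x*y + y^2 - x + 3*y - 3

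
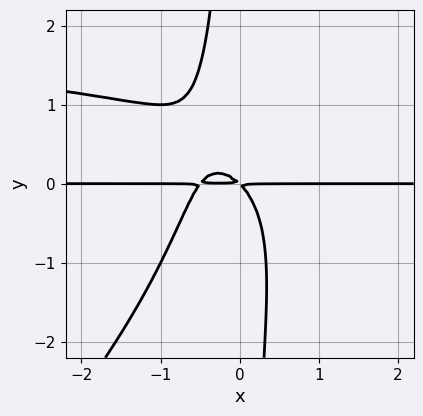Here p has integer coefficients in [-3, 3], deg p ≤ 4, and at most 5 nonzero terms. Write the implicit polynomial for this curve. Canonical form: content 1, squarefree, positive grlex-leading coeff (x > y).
x^2*y^2 - x*y^3 - 2*x^2*y - x*y - y^2

The degree is 4 — a generic line meets the curve in up to 4 points.
Against the integer gridlines: the visible x-axis segment lies entirely on the curve.
Matching integer coefficients to the picture gives p.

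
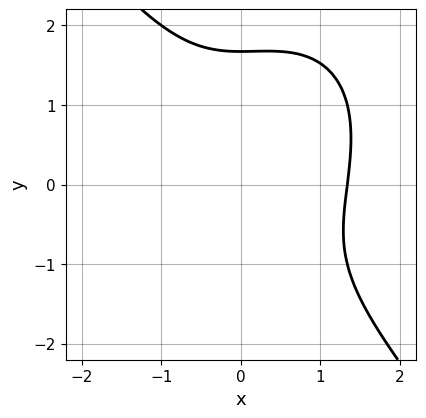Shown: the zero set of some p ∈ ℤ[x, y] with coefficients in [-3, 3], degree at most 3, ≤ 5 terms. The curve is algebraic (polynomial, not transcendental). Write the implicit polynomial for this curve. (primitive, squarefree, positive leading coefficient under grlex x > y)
First, the degree is 3 — the shape is more complex than any degree-2 curve.
Finally, the integer polynomial consistent with all of this is the stated p.

2*x^3 + y^3 - x^2 - y - 3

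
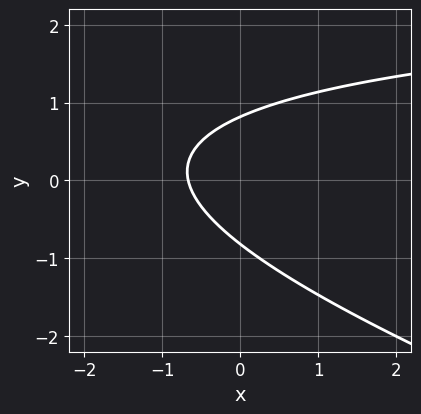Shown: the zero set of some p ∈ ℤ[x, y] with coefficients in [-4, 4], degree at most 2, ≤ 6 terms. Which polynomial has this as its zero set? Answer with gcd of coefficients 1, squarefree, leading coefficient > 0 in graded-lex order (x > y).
x*y + 3*y^2 - 3*x - 2

First, the degree is 2 — the shape is more complex than any degree-1 curve.
Finally, matching integer coefficients to the picture gives p.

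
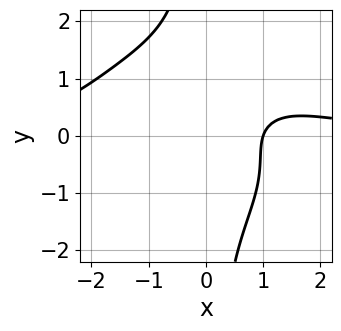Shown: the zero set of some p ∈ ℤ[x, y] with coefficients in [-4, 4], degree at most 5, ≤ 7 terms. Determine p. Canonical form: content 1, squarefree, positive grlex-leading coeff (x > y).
1. deg p = 4. The shape is more complex than any degree-3 curve.
2. From the visible intercepts: it misses every integer gridline on the y-axis; it meets the x-axis at x = 1 (among the integer gridlines).
3. These observations pin down the coefficients.

x^3*y + 2*x*y^3 + 2*y^2 - 3*x + 3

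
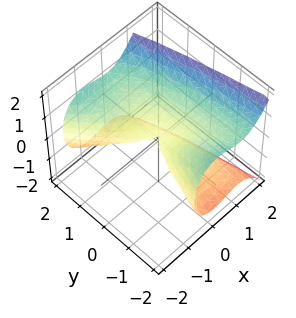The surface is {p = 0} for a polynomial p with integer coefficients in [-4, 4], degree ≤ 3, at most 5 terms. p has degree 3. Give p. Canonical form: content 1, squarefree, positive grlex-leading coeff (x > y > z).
3*x^3 + 2*x^2*y + y^2 - 3*z^2

The degree is 3 — the shape is more complex than any degree-2 surface.
Against the integer gridlines: it crosses the z-axis at the gridline z = 0; one y-axis crossing is at y = 0.
These observations pin down the coefficients.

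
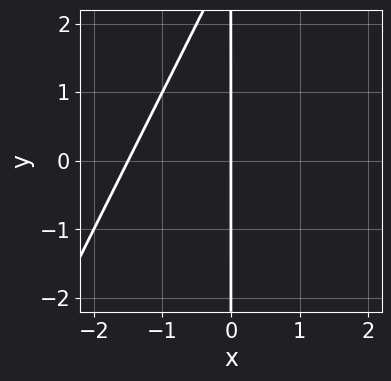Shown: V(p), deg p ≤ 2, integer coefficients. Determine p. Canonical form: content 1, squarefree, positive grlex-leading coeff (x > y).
2*x^2 - x*y + 3*x

First, degree: the shape is more complex than any degree-1 curve, so deg p = 2.
Next, reading off the gridlines: every point of the y-axis in the box is on the curve; it meets the x-axis at x = 0 (among the integer gridlines).
Finally, putting this together gives p.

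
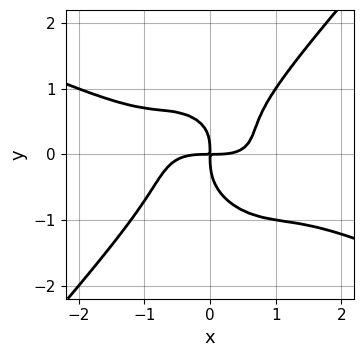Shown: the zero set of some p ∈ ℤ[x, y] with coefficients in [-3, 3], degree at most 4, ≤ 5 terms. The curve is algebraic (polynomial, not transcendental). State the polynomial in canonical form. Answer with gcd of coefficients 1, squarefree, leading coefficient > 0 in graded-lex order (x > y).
(a) deg p = 4. No degree-3 curve has this shape.
(b) From the visible intercepts: one x-axis crossing is at x = 0; it crosses the y-axis at the gridline y = 0.
(c) The integer polynomial consistent with all of this is the stated p.

x^4 + 2*x^3*y - 2*y^4 + x*y^2 - 2*x*y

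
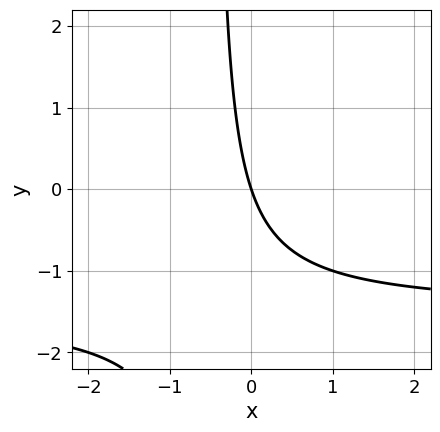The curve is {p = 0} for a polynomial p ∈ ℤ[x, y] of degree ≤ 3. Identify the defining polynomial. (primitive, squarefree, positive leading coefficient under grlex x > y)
(a) The degree is 2 — no degree-1 curve has this shape.
(b) From the axis intercepts and sections: it meets the y-axis at y = 0 (among the integer gridlines); it meets the x-axis at x = 0 (among the integer gridlines).
(c) Fitting integer coefficients to these (and the overall shape) gives p.

2*x*y + 3*x + y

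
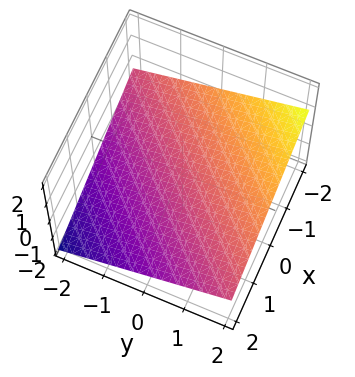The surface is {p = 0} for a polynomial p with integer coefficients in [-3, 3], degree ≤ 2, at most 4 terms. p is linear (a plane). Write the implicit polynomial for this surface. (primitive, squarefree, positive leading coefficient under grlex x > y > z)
x - y + 3*z + 2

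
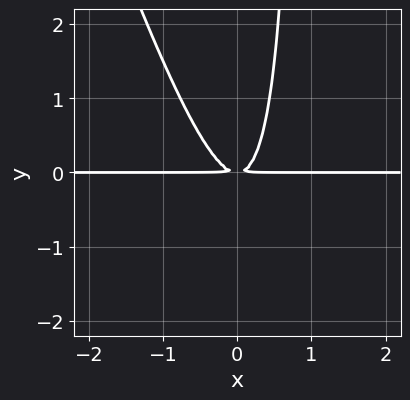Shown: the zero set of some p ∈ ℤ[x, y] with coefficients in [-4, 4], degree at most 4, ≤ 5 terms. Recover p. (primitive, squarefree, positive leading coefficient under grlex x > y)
3*x^2*y + x*y^2 - y^2

First, degree: no degree-2 curve has this shape, so deg p = 3.
Then, checking where it meets the axes: the visible x-axis segment lies entirely on the curve.
Finally, the integer polynomial consistent with all of this is the stated p.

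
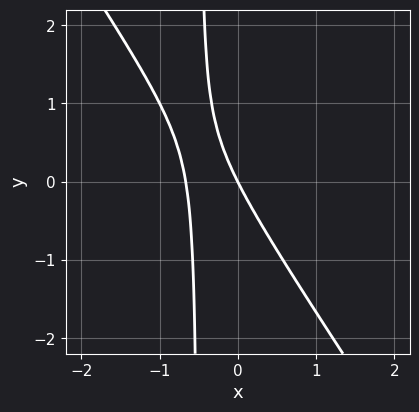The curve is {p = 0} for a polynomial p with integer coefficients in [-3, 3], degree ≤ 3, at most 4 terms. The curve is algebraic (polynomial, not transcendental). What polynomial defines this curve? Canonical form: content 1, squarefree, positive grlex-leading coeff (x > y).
(a) The degree is 2 — a generic line meets the curve in up to 2 points.
(b) From the visible intercepts: it meets the y-axis at y = 0 (among the integer gridlines); one x-axis crossing is at x = 0.
(c) Putting this together gives p.

3*x^2 + 2*x*y + 2*x + y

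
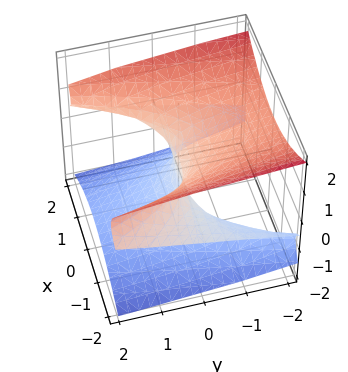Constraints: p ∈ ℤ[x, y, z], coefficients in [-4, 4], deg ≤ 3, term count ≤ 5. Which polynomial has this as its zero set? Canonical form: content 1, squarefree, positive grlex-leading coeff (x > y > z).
2*x^2*z - 3*z^3 - 2*y

deg p = 3. A generic line meets the surface in up to 3 points.
Reading off the gridlines: one y-axis crossing is at y = 0; every point of the x-axis in the box is on the surface; it crosses the z-axis at the gridline z = 0.
Solving for integer coefficients yields p as stated.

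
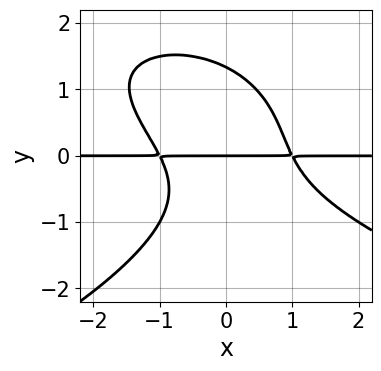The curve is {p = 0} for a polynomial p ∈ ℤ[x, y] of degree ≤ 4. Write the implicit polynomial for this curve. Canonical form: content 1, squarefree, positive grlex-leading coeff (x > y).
1. deg p = 4. No degree-3 curve has this shape.
2. Observable constraints: it meets the y-axis at y = 0 (among the integer gridlines); the visible x-axis segment lies entirely on the curve.
3. Together with the visible shape, these determine p as stated.

2*y^4 + 3*x^2*y + 3*x*y^2 - y^3 - 3*y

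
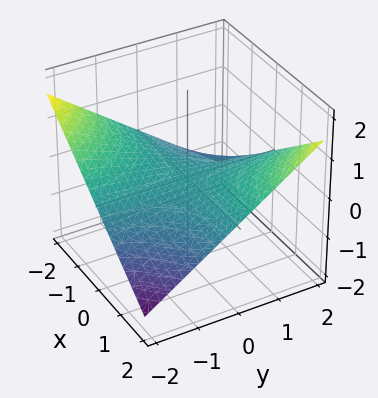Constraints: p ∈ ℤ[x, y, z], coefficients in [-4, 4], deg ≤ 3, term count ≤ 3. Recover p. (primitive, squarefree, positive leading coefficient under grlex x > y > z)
1. deg p = 2. A saddle surface; a quadric.
2. Against the integer gridlines: the visible y-axis segment lies entirely on the surface; it meets the z-axis at z = 0 (among the integer gridlines); the visible x-axis segment lies entirely on the surface.
3. Fitting integer coefficients to these (and the overall shape) gives p.

x*y - 3*z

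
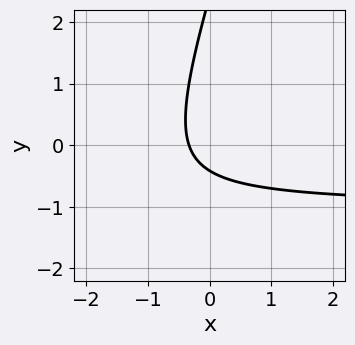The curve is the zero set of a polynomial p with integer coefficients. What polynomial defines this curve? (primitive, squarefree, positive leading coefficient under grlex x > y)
1. The degree is 2 — the shape is more complex than any degree-1 curve.
2. Matching integer coefficients to the picture gives p.

3*x*y - y^2 + 3*x + 2*y + 1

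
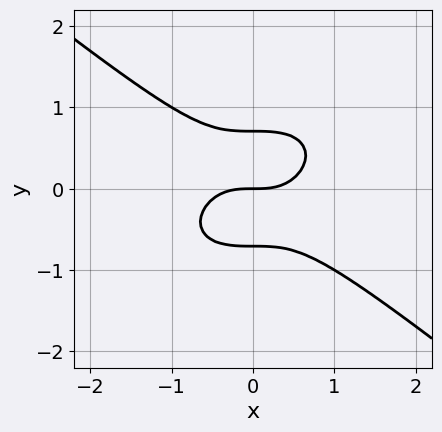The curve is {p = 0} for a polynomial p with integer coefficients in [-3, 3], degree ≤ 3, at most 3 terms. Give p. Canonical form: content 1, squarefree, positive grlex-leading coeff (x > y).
(a) Degree: a generic line meets the curve in up to 3 points, so deg p = 3.
(b) Checking where it meets the axes: it meets the y-axis at y = 0 (among the integer gridlines); one x-axis crossing is at x = 0.
(c) Together with the visible shape, these determine p as stated.

x^3 + 2*y^3 - y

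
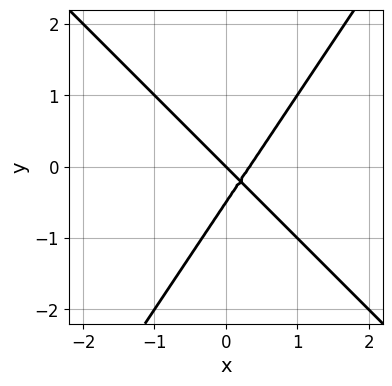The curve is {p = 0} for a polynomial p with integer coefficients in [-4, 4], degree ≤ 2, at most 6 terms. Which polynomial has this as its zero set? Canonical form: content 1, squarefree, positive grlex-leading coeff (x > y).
3*x^2 + x*y - 2*y^2 - x - y

(a) The degree is 2 — no degree-1 curve has this shape.
(b) Checking where it meets the axes: it crosses the x-axis at the gridline x = 0; it meets the y-axis at y = 0 (among the integer gridlines).
(c) Fitting integer coefficients to these (and the overall shape) gives p.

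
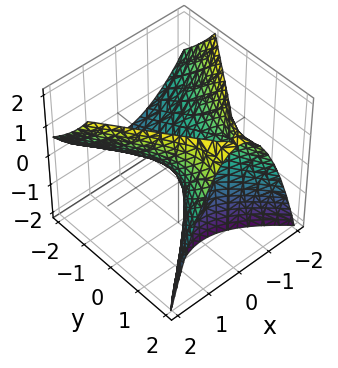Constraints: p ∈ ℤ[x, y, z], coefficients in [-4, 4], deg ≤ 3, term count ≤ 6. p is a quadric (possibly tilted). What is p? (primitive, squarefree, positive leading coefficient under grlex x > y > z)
(a) The degree is 2 — no degree-1 surface has this shape.
(b) From the visible intercepts: one x-axis crossing is at x = 0; it crosses the y-axis at the gridline y = 0.
(c) Together with the visible shape, these determine p as stated.

2*x^2 - y^2 + 2*y*z - 2*z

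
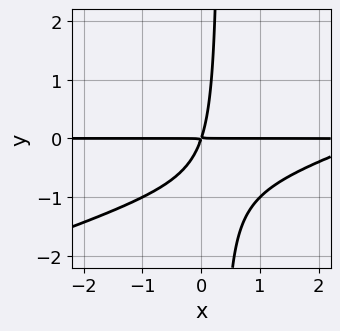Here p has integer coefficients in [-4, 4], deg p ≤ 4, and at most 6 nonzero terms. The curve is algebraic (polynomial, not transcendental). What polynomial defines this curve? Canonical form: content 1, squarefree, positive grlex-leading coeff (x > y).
deg p = 3. The shape is more complex than any degree-2 curve.
Observable constraints: every point of the x-axis in the box is on the curve.
Putting this together gives p.

x^2*y - 3*x*y^2 - 3*x*y + y^2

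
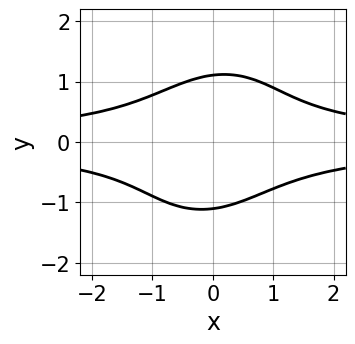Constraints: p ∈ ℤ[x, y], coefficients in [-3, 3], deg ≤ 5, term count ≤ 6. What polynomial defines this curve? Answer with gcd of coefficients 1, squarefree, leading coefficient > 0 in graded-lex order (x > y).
3*x^2*y^2 - x*y^3 + 2*y^4 - 3

1. Degree: the shape is more complex than any degree-3 curve, so deg p = 4.
2. Checking where it meets the axes: it misses every integer gridline on the x-axis.
3. Putting this together gives p.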